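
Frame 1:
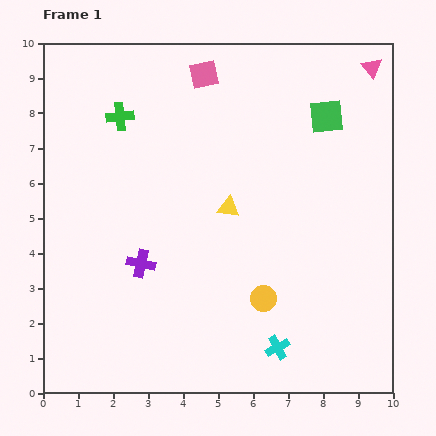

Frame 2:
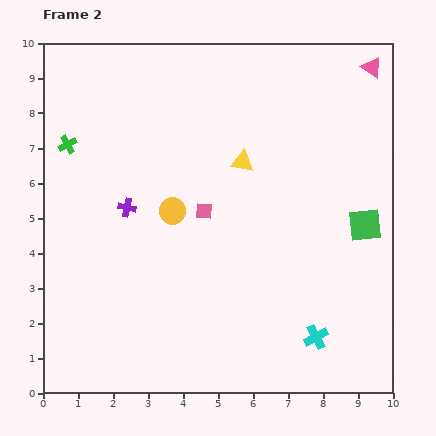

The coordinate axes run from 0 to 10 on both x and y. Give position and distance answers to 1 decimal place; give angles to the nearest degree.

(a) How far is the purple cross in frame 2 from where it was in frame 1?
1.6

The purple cross moved from (2.8, 3.7) to (2.4, 5.3), a distance of √(0.4² + 1.6²) ≈ 1.6.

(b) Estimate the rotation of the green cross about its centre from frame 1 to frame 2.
23° counter-clockwise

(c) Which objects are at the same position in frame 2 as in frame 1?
the pink triangle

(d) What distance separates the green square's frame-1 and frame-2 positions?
3.3

The green square moved from (8.1, 7.9) to (9.2, 4.8), a distance of √(1.1² + 3.1²) ≈ 3.3.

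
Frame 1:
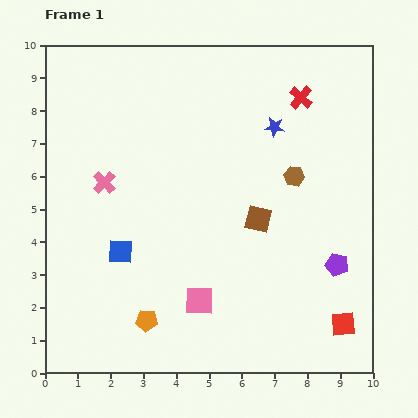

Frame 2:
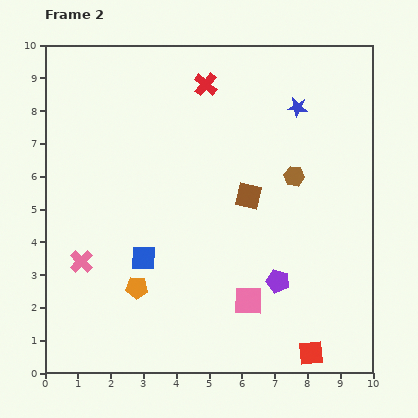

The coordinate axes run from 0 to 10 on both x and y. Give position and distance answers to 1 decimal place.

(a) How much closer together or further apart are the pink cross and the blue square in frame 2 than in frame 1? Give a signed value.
-0.3

Distance in frame 1: 2.2. Distance in frame 2: 1.9.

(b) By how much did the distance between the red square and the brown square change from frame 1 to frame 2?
+1.1

Distance in frame 1: 4.1. Distance in frame 2: 5.2.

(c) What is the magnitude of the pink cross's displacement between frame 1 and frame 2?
2.5

The pink cross moved from (1.8, 5.8) to (1.1, 3.4), a distance of √(0.7² + 2.4²) ≈ 2.5.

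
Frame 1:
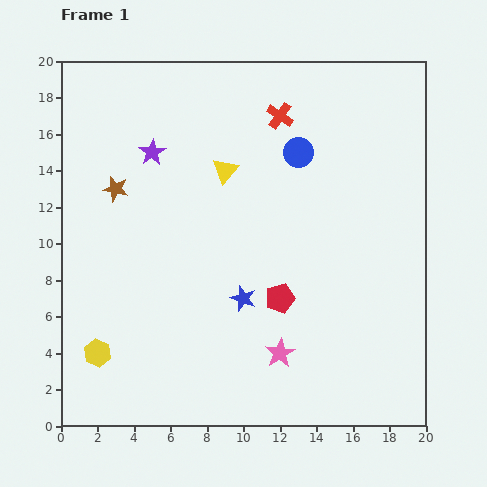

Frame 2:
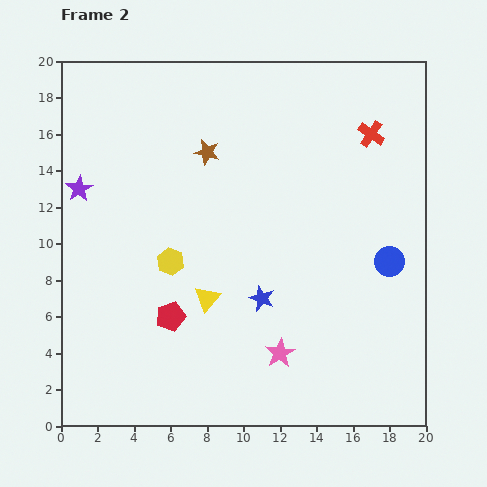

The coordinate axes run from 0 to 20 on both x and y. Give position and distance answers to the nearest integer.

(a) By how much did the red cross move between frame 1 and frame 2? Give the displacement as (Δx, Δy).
(5, -1)

The red cross was at (12, 17) in frame 1 and (17, 16) in frame 2.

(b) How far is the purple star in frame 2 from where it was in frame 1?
4

The purple star moved from (5, 15) to (1, 13), a distance of √(4² + 2²) ≈ 4.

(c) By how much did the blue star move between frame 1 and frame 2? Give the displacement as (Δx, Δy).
(1, 0)

The blue star was at (10, 7) in frame 1 and (11, 7) in frame 2.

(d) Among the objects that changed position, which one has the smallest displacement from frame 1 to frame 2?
the blue star

(moved 1)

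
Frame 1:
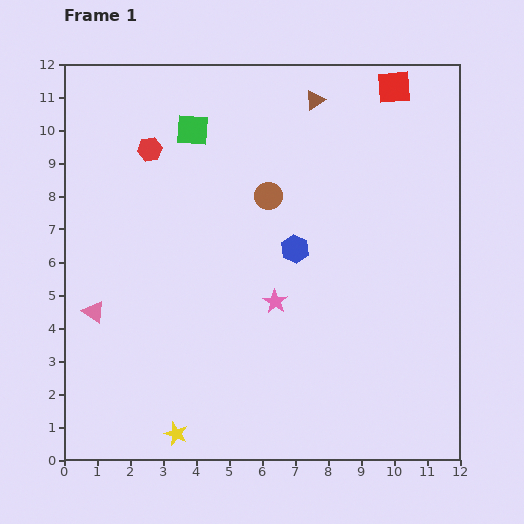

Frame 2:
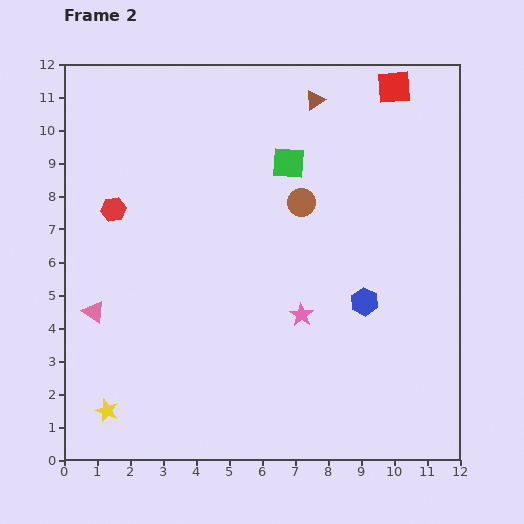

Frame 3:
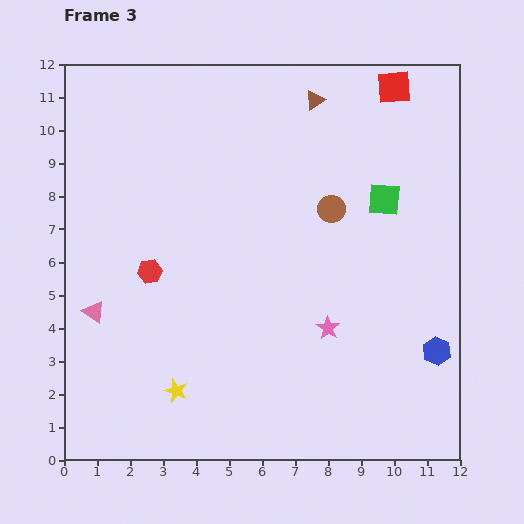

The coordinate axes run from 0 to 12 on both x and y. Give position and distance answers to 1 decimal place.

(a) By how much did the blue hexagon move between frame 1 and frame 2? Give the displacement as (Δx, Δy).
(2.1, -1.6)

The blue hexagon was at (7.0, 6.4) in frame 1 and (9.1, 4.8) in frame 2.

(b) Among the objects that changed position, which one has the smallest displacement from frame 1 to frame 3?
the yellow star

(moved 1.3)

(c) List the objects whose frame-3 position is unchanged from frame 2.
the pink triangle, the brown triangle, the red square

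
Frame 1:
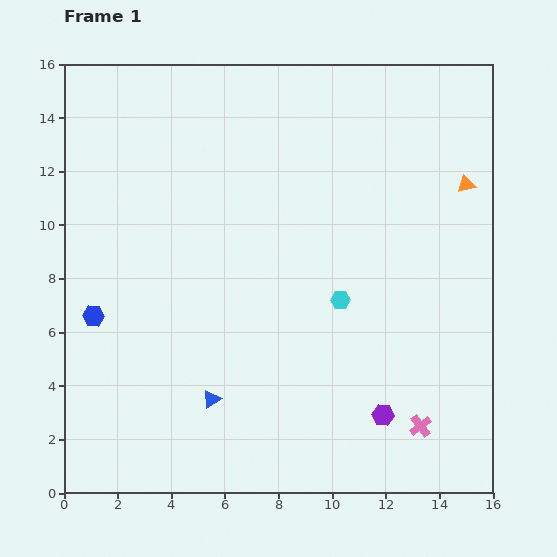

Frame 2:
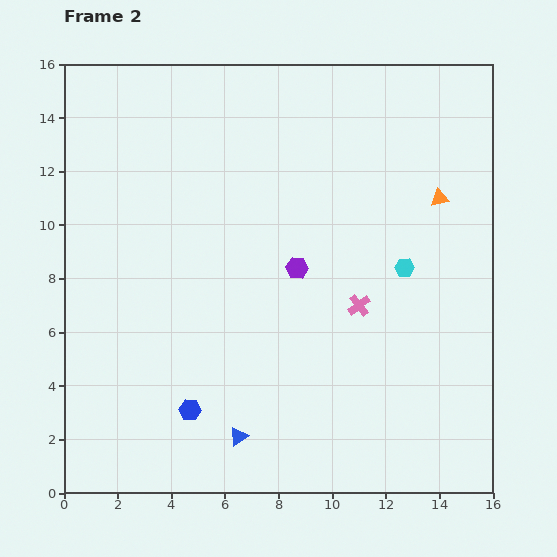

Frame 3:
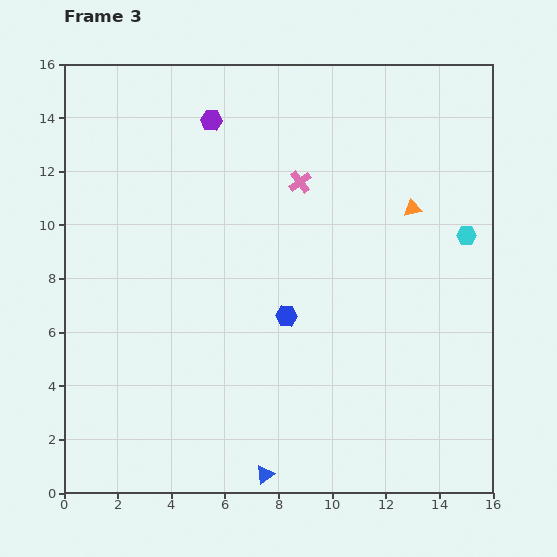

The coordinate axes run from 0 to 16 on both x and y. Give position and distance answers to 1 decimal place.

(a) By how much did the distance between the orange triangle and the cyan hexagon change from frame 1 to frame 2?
-3.5

Distance in frame 1: 6.4. Distance in frame 2: 2.9.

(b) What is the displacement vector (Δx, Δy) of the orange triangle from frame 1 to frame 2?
(-1.0, -0.5)

The orange triangle was at (15.0, 11.5) in frame 1 and (14.0, 11.0) in frame 2.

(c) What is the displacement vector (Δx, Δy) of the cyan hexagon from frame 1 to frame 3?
(4.7, 2.4)

The cyan hexagon was at (10.3, 7.2) in frame 1 and (15.0, 9.6) in frame 3.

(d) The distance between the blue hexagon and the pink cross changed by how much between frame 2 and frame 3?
-2.4

Distance in frame 2: 7.4. Distance in frame 3: 5.0.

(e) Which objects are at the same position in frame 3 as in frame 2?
none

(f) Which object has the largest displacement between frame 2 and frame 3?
the purple hexagon

(moved 6.4; next 5.1)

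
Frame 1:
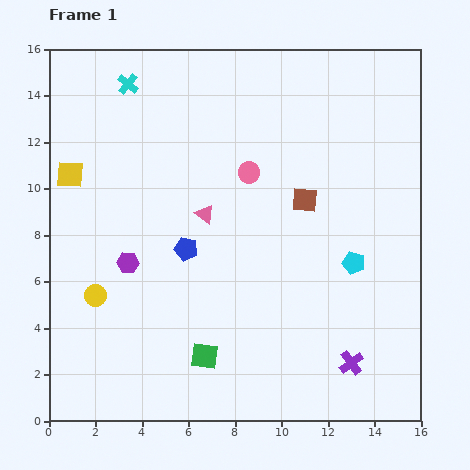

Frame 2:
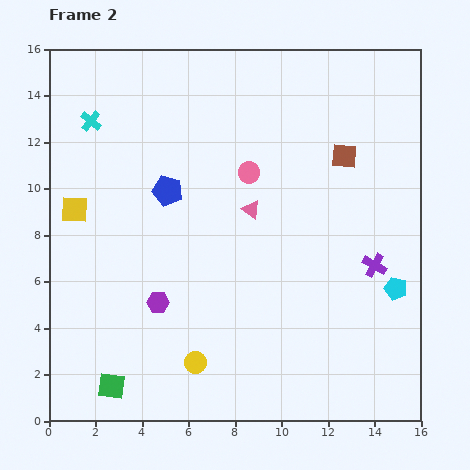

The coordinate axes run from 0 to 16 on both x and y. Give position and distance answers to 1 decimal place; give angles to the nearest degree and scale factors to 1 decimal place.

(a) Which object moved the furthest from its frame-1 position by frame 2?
the yellow circle

(moved 5.2; next 4.3)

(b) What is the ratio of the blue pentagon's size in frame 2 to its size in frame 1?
1.3×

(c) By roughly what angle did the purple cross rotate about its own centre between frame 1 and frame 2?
25° counter-clockwise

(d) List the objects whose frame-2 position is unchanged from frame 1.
the pink circle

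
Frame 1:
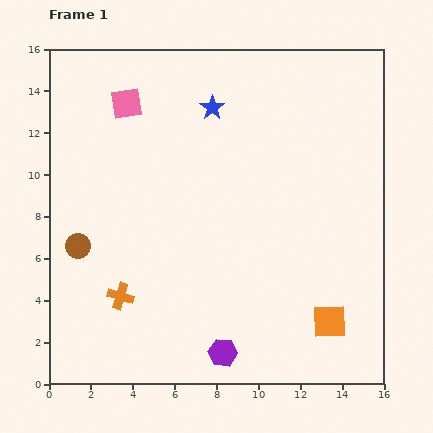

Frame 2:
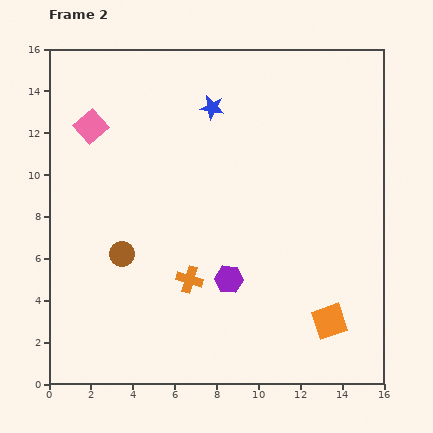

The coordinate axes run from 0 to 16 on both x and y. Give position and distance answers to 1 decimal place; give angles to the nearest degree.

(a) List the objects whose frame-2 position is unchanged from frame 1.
the orange square, the blue star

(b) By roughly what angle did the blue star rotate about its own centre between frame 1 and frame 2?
26° counter-clockwise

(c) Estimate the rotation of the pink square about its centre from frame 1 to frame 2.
32° counter-clockwise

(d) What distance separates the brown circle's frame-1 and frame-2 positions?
2.1

The brown circle moved from (1.4, 6.6) to (3.5, 6.2), a distance of √(2.1² + 0.4²) ≈ 2.1.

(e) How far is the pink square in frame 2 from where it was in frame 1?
2.0

The pink square moved from (3.7, 13.4) to (2.0, 12.3), a distance of √(1.7² + 1.1²) ≈ 2.0.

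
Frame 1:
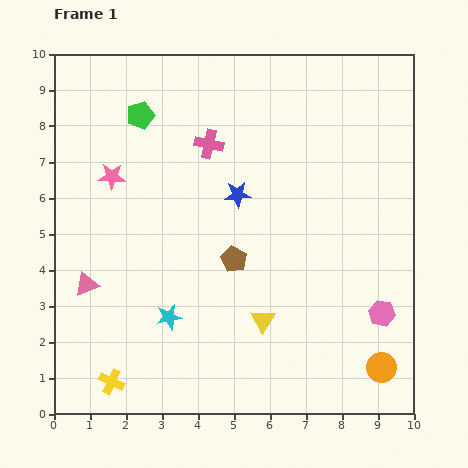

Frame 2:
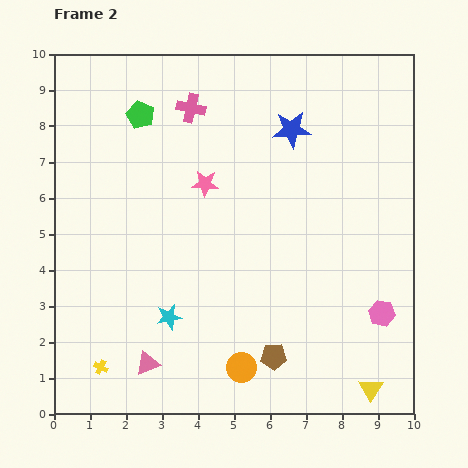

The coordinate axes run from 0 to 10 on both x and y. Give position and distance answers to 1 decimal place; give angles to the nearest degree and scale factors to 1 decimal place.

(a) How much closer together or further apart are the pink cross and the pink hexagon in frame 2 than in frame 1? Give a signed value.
+1.1

Distance in frame 1: 6.7. Distance in frame 2: 7.8.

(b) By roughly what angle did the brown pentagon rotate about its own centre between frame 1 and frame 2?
30° counter-clockwise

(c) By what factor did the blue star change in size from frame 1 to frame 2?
1.5×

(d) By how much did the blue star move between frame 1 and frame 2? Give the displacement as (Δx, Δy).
(1.5, 1.8)

The blue star was at (5.1, 6.1) in frame 1 and (6.6, 7.9) in frame 2.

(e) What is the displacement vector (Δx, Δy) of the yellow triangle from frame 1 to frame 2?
(3.0, -1.9)

The yellow triangle was at (5.8, 2.6) in frame 1 and (8.8, 0.7) in frame 2.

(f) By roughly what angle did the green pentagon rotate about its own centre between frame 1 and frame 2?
31° counter-clockwise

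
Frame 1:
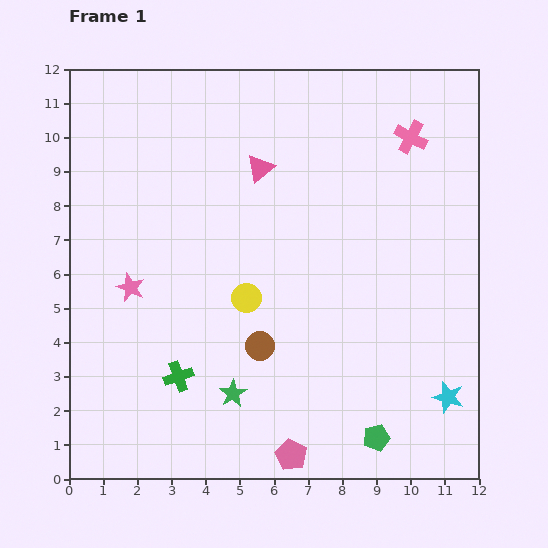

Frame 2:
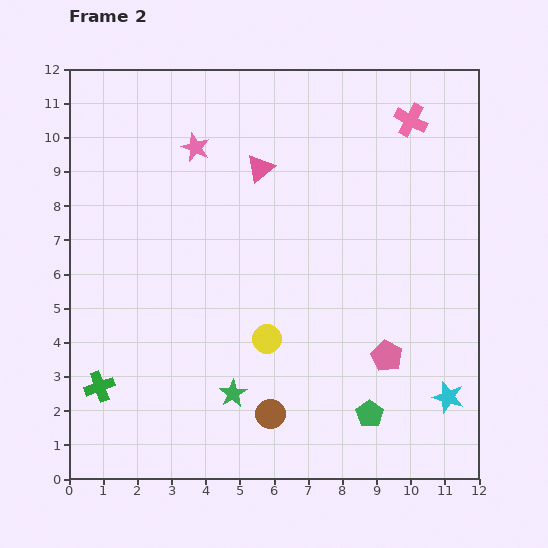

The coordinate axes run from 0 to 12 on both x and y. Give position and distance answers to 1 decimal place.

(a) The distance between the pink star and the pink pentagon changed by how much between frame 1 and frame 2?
+1.5

Distance in frame 1: 6.8. Distance in frame 2: 8.3.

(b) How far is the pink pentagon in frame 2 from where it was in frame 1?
4.0

The pink pentagon moved from (6.5, 0.7) to (9.3, 3.6), a distance of √(2.8² + 2.9²) ≈ 4.0.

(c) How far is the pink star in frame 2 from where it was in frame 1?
4.5

The pink star moved from (1.8, 5.6) to (3.7, 9.7), a distance of √(1.9² + 4.1²) ≈ 4.5.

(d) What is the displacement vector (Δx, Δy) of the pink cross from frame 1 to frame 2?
(0.0, 0.5)

The pink cross was at (10.0, 10.0) in frame 1 and (10.0, 10.5) in frame 2.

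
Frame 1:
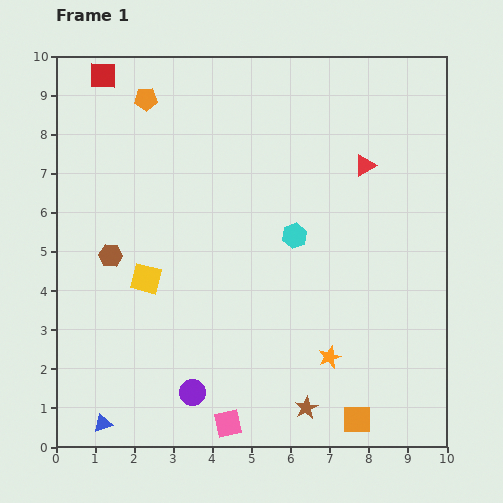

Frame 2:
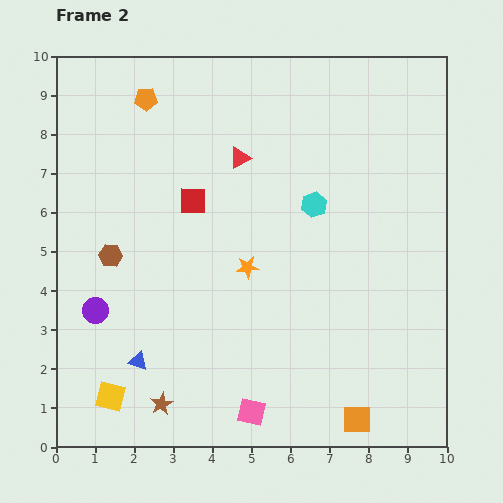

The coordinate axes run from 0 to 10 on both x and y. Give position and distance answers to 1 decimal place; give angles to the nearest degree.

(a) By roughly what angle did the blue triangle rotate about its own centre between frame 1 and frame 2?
37° clockwise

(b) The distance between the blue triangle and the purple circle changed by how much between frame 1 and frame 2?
-0.7

Distance in frame 1: 2.4. Distance in frame 2: 1.7.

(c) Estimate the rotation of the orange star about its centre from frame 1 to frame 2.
17° clockwise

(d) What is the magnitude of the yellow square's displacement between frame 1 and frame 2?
3.1

The yellow square moved from (2.3, 4.3) to (1.4, 1.3), a distance of √(0.9² + 3.0²) ≈ 3.1.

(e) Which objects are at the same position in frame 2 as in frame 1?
the orange square, the brown hexagon, the orange pentagon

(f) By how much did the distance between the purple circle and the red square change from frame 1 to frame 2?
-4.6

Distance in frame 1: 8.4. Distance in frame 2: 3.8.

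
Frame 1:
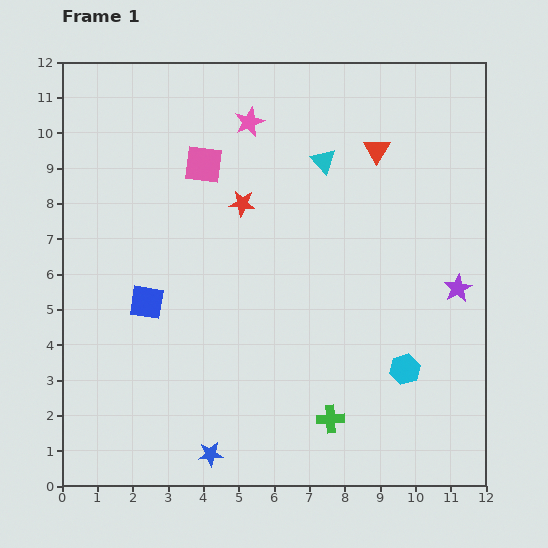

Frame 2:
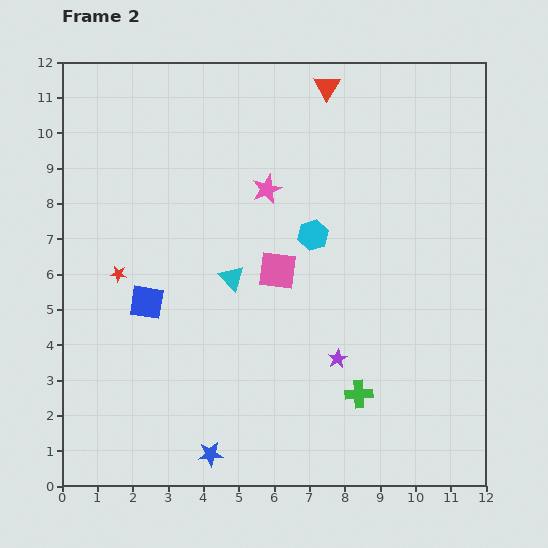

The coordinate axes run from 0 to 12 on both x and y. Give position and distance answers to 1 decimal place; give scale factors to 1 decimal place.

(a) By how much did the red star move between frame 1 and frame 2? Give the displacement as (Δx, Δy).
(-3.5, -2.0)

The red star was at (5.1, 8.0) in frame 1 and (1.6, 6.0) in frame 2.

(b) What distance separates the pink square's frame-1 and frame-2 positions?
3.7

The pink square moved from (4.0, 9.1) to (6.1, 6.1), a distance of √(2.1² + 3.0²) ≈ 3.7.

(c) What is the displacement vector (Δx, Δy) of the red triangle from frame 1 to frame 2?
(-1.4, 1.8)

The red triangle was at (8.9, 9.5) in frame 1 and (7.5, 11.3) in frame 2.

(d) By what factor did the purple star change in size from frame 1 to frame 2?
0.7×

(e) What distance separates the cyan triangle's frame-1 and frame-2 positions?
4.2

The cyan triangle moved from (7.4, 9.2) to (4.8, 5.9), a distance of √(2.6² + 3.3²) ≈ 4.2.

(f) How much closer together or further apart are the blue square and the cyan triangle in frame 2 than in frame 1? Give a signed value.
-3.9

Distance in frame 1: 6.4. Distance in frame 2: 2.5.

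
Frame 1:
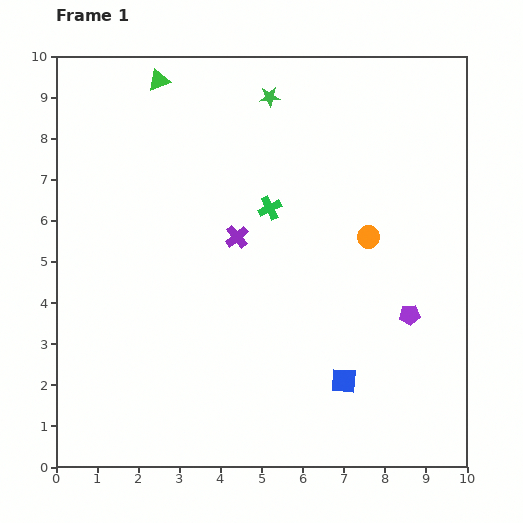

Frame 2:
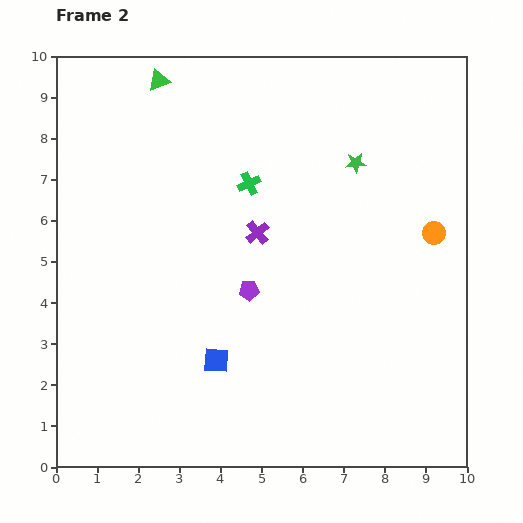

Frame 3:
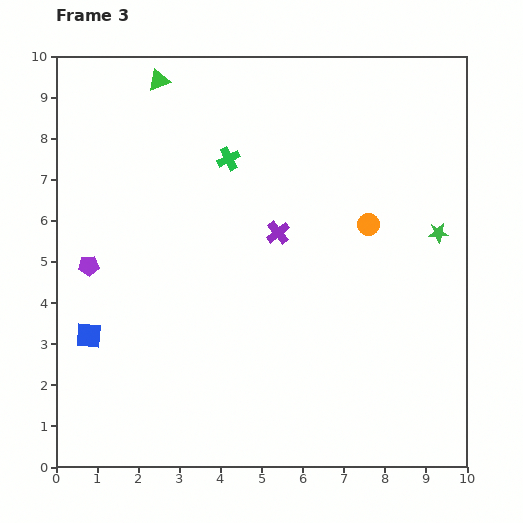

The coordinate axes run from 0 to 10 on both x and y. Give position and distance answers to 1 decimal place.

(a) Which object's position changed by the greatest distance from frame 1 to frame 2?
the purple pentagon

(moved 3.9; next 3.1)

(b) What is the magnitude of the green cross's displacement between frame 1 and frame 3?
1.6

The green cross moved from (5.2, 6.3) to (4.2, 7.5), a distance of √(1.0² + 1.2²) ≈ 1.6.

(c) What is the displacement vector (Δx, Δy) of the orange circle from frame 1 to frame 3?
(0.0, 0.3)

The orange circle was at (7.6, 5.6) in frame 1 and (7.6, 5.9) in frame 3.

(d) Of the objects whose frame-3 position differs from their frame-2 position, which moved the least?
the purple cross

(moved 0.5)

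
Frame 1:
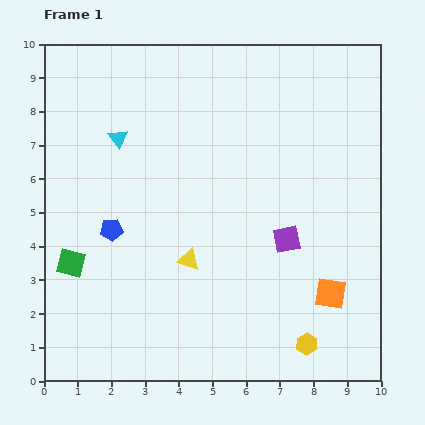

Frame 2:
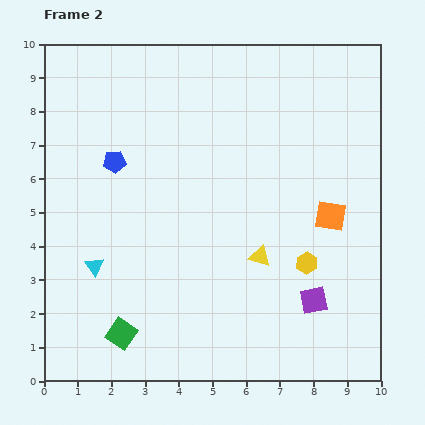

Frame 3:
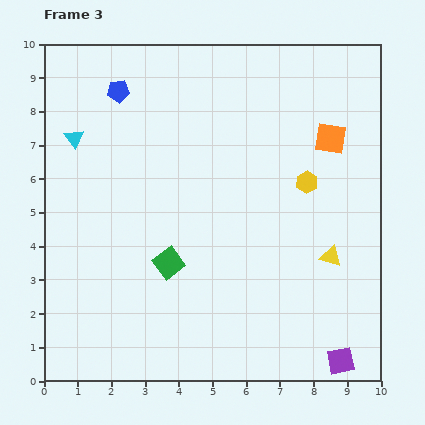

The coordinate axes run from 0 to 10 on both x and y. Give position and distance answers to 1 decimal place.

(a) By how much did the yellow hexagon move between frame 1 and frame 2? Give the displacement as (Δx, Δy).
(0.0, 2.4)

The yellow hexagon was at (7.8, 1.1) in frame 1 and (7.8, 3.5) in frame 2.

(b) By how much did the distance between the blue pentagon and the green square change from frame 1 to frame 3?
+3.7

Distance in frame 1: 1.6. Distance in frame 3: 5.3.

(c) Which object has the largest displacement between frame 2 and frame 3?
the cyan triangle

(moved 3.8; next 2.5)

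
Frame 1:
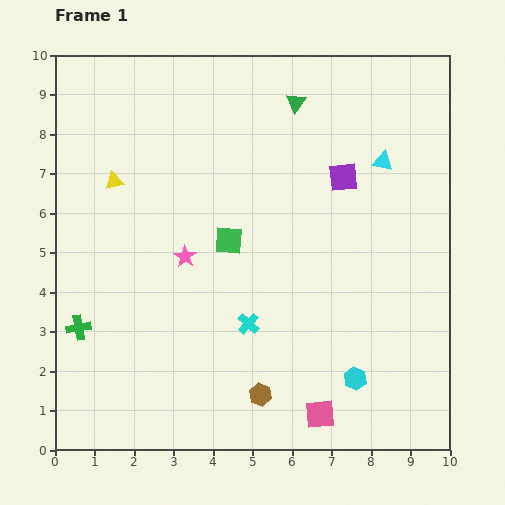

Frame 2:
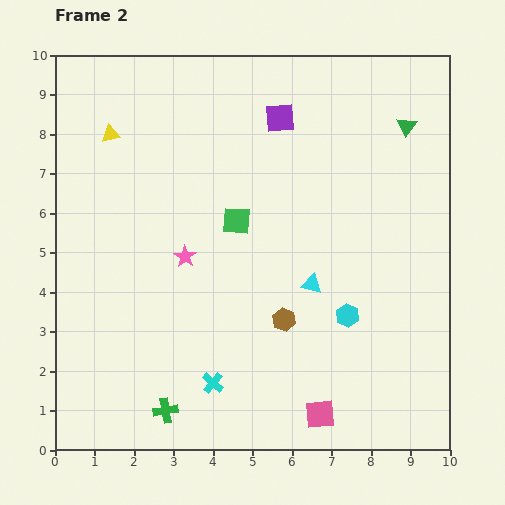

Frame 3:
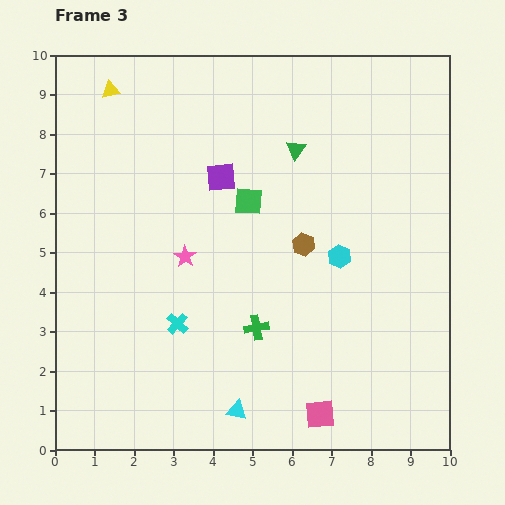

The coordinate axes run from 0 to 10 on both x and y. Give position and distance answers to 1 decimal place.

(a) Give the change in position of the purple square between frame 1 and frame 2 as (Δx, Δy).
(-1.6, 1.5)

The purple square was at (7.3, 6.9) in frame 1 and (5.7, 8.4) in frame 2.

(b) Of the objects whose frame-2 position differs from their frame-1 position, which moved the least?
the green square

(moved 0.5)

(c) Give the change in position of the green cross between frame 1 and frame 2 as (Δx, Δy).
(2.2, -2.1)

The green cross was at (0.6, 3.1) in frame 1 and (2.8, 1.0) in frame 2.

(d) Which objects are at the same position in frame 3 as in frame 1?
the pink square, the pink star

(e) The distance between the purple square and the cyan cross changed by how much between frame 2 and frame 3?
-3.0

Distance in frame 2: 6.9. Distance in frame 3: 3.9.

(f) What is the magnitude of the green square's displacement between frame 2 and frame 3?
0.6

The green square moved from (4.6, 5.8) to (4.9, 6.3), a distance of √(0.3² + 0.5²) ≈ 0.6.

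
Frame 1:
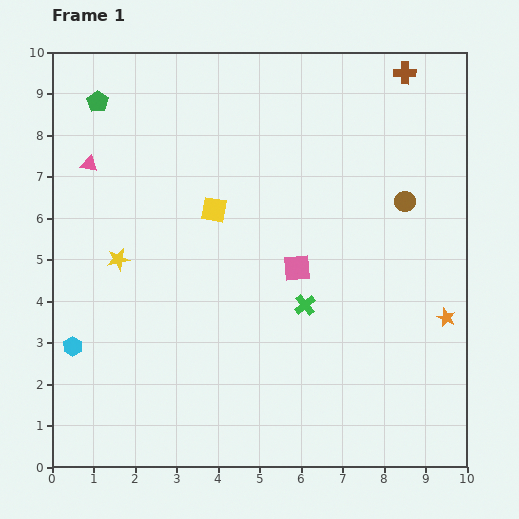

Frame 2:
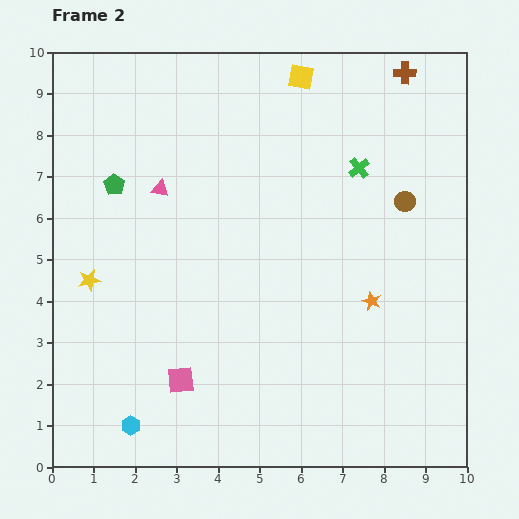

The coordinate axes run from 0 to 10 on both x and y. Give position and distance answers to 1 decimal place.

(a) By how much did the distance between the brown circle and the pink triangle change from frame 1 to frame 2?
-1.8

Distance in frame 1: 7.7. Distance in frame 2: 5.9.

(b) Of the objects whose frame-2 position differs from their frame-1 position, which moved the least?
the yellow star

(moved 0.9)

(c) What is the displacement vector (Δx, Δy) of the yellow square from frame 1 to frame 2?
(2.1, 3.2)

The yellow square was at (3.9, 6.2) in frame 1 and (6.0, 9.4) in frame 2.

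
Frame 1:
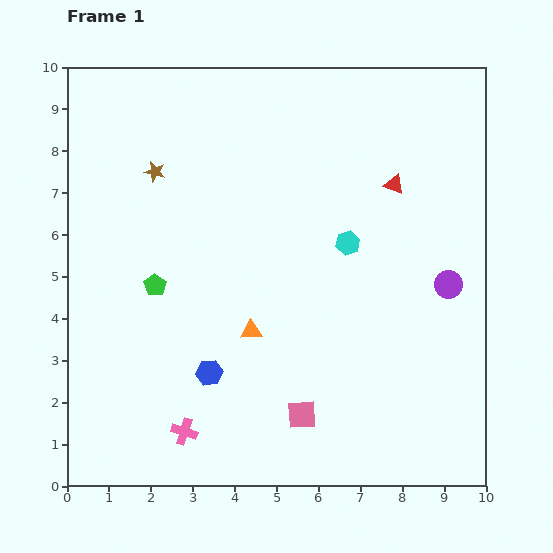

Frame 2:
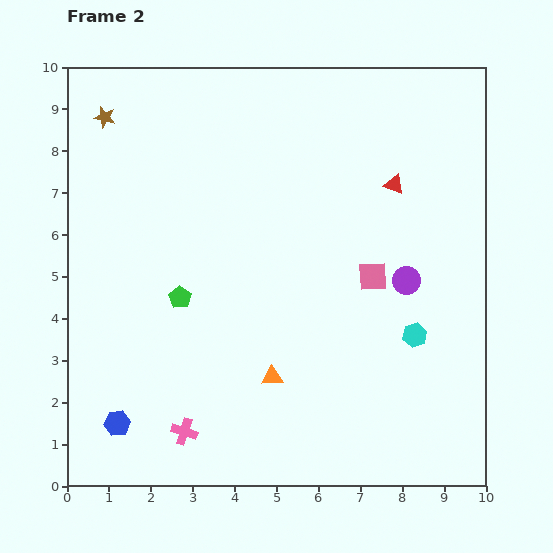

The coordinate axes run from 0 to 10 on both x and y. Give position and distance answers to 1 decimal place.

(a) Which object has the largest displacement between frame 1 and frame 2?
the pink square

(moved 3.7; next 2.7)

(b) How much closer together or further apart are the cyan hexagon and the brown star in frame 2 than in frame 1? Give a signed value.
+4.1

Distance in frame 1: 4.9. Distance in frame 2: 9.0.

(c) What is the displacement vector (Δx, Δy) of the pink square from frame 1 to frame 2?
(1.7, 3.3)

The pink square was at (5.6, 1.7) in frame 1 and (7.3, 5.0) in frame 2.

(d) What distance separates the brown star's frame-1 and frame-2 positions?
1.8

The brown star moved from (2.1, 7.5) to (0.9, 8.8), a distance of √(1.2² + 1.3²) ≈ 1.8.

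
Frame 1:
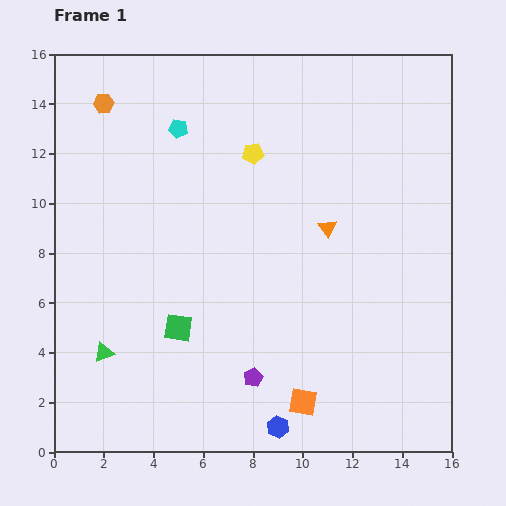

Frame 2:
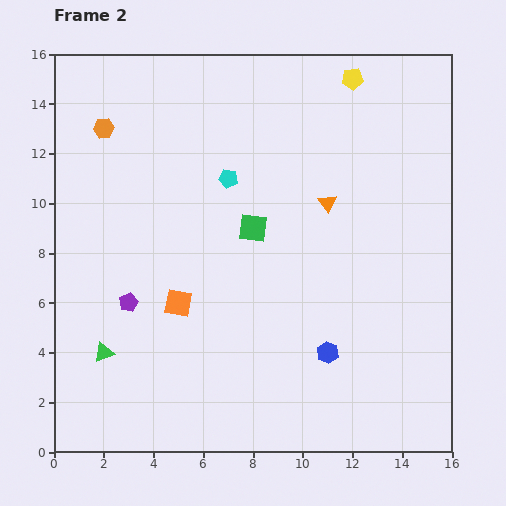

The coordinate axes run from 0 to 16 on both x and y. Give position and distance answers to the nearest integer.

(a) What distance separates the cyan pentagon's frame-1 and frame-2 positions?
3

The cyan pentagon moved from (5, 13) to (7, 11), a distance of √(2² + 2²) ≈ 3.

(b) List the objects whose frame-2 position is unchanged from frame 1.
the green triangle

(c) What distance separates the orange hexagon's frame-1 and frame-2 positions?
1

The orange hexagon moved from (2, 14) to (2, 13), a distance of √(0² + 1²) ≈ 1.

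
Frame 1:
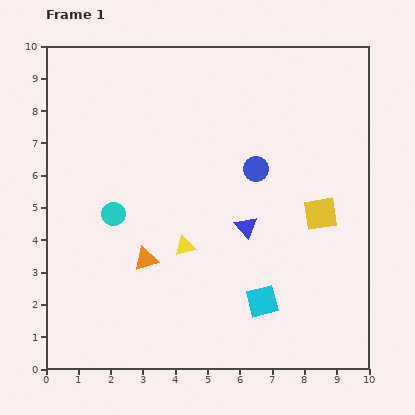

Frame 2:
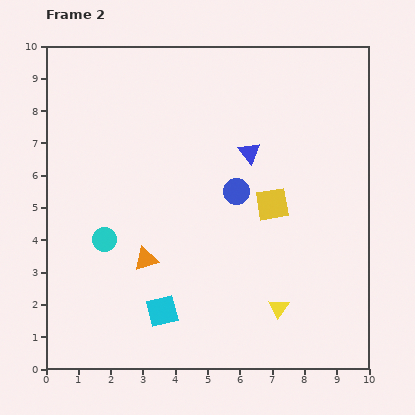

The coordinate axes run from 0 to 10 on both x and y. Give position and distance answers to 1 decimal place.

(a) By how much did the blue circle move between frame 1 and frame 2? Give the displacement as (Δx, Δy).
(-0.6, -0.7)

The blue circle was at (6.5, 6.2) in frame 1 and (5.9, 5.5) in frame 2.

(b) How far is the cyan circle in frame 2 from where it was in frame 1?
0.9

The cyan circle moved from (2.1, 4.8) to (1.8, 4.0), a distance of √(0.3² + 0.8²) ≈ 0.9.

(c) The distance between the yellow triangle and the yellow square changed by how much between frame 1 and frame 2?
-1.1

Distance in frame 1: 4.3. Distance in frame 2: 3.2.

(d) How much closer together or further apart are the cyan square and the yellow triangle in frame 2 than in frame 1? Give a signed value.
+0.7

Distance in frame 1: 2.9. Distance in frame 2: 3.6.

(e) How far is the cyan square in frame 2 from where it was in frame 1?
3.1

The cyan square moved from (6.7, 2.1) to (3.6, 1.8), a distance of √(3.1² + 0.3²) ≈ 3.1.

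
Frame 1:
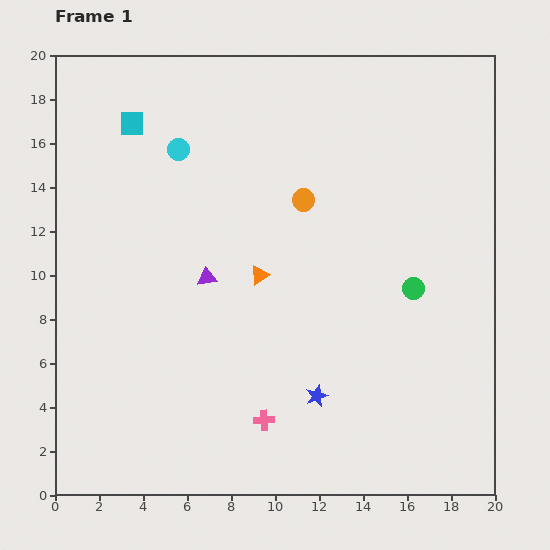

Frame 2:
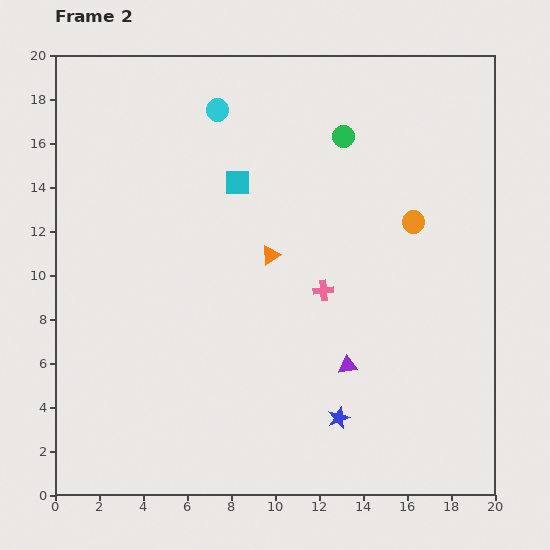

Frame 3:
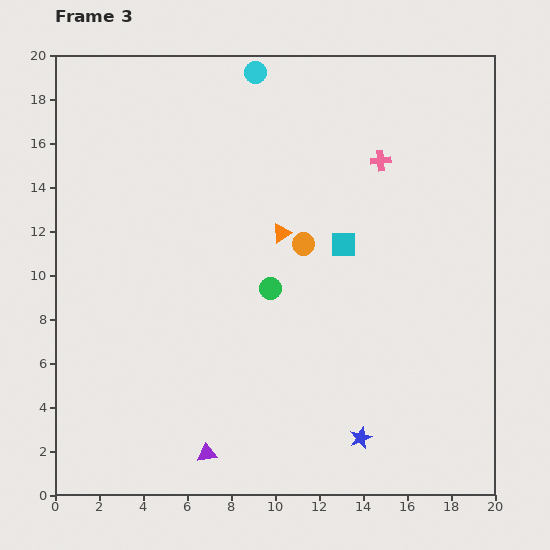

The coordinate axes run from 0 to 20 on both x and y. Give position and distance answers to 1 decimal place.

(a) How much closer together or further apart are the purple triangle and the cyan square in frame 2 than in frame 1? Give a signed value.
+1.9

Distance in frame 1: 7.8. Distance in frame 2: 9.7.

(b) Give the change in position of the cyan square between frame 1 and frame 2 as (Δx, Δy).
(4.8, -2.7)

The cyan square was at (3.5, 16.9) in frame 1 and (8.3, 14.2) in frame 2.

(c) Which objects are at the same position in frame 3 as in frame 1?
none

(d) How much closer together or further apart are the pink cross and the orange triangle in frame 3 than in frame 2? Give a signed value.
+2.7

Distance in frame 2: 2.9. Distance in frame 3: 5.6.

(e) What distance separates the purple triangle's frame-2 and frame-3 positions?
7.5

The purple triangle moved from (13.3, 5.9) to (6.9, 1.9), a distance of √(6.4² + 4.0²) ≈ 7.5.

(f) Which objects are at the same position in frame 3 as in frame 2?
none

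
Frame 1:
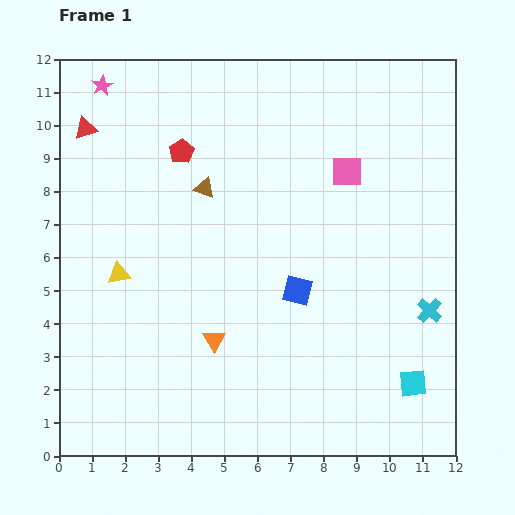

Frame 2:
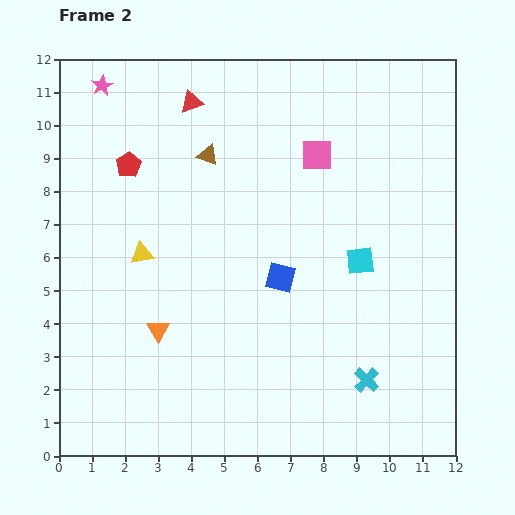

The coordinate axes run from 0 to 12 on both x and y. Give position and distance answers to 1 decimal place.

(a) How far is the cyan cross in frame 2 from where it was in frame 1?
2.8

The cyan cross moved from (11.2, 4.4) to (9.3, 2.3), a distance of √(1.9² + 2.1²) ≈ 2.8.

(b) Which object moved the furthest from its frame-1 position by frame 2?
the cyan square

(moved 4.0; next 3.3)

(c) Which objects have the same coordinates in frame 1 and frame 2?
the pink star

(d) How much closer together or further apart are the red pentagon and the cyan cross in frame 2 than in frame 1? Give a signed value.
+0.8

Distance in frame 1: 8.9. Distance in frame 2: 9.7.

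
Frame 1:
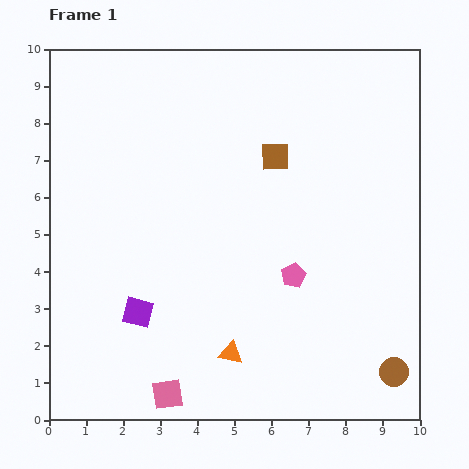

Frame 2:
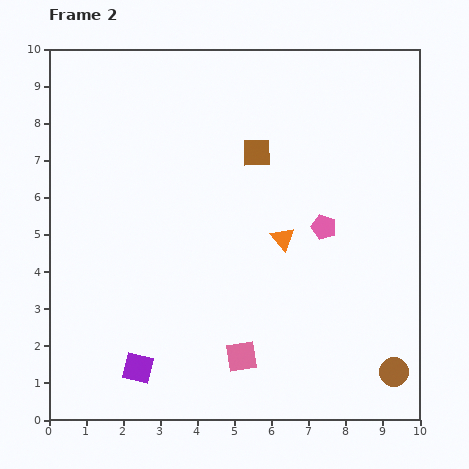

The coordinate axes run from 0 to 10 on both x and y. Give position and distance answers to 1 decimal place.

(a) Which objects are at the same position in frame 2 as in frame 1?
the brown circle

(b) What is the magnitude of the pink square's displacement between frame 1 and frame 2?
2.2

The pink square moved from (3.2, 0.7) to (5.2, 1.7), a distance of √(2.0² + 1.0²) ≈ 2.2.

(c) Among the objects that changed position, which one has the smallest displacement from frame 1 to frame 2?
the brown square

(moved 0.5)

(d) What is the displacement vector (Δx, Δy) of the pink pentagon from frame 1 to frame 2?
(0.8, 1.3)

The pink pentagon was at (6.6, 3.9) in frame 1 and (7.4, 5.2) in frame 2.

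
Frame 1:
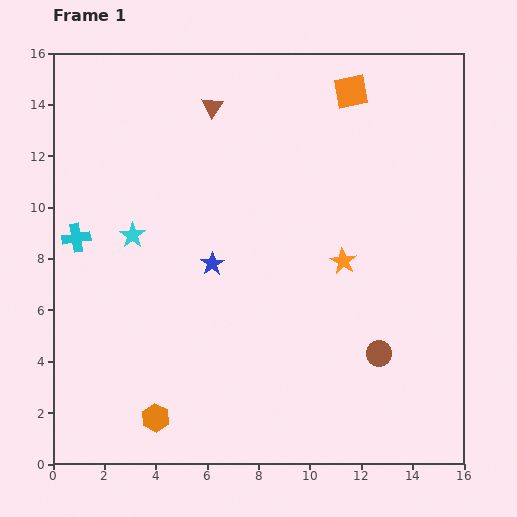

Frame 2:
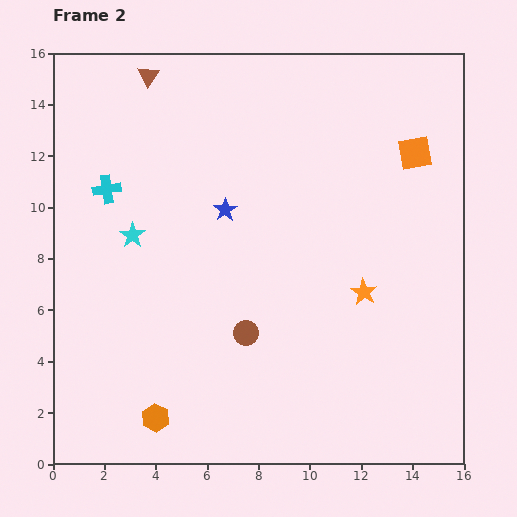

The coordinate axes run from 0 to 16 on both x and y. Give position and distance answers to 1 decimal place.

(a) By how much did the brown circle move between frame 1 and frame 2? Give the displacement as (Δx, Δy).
(-5.2, 0.8)

The brown circle was at (12.7, 4.3) in frame 1 and (7.5, 5.1) in frame 2.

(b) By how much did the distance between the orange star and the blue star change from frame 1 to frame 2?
+1.2

Distance in frame 1: 5.1. Distance in frame 2: 6.3.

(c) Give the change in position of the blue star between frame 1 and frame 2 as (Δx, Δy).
(0.5, 2.1)

The blue star was at (6.2, 7.8) in frame 1 and (6.7, 9.9) in frame 2.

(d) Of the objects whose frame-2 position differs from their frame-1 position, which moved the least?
the orange star

(moved 1.4)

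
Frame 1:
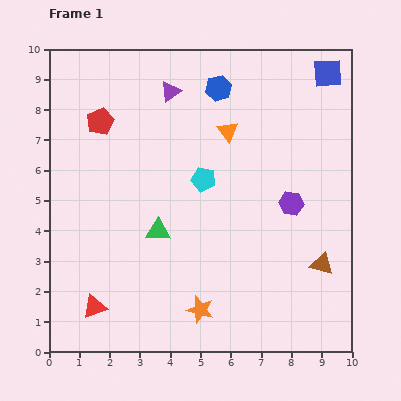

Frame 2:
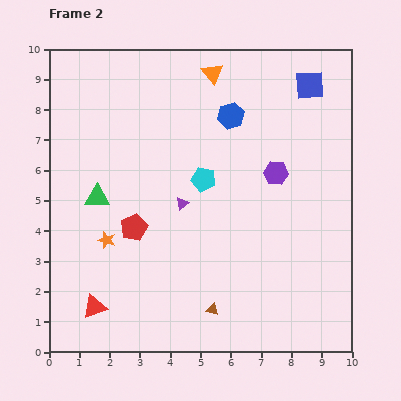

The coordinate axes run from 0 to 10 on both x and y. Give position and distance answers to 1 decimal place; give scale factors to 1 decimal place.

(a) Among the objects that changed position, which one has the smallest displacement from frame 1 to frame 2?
the blue square

(moved 0.7)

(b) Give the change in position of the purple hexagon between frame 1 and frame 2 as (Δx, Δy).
(-0.5, 1.0)

The purple hexagon was at (8.0, 4.9) in frame 1 and (7.5, 5.9) in frame 2.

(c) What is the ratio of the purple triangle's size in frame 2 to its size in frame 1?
0.6×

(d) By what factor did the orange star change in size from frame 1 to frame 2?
0.7×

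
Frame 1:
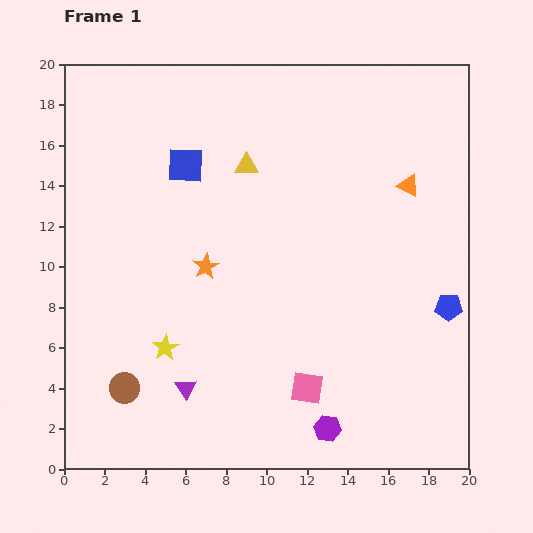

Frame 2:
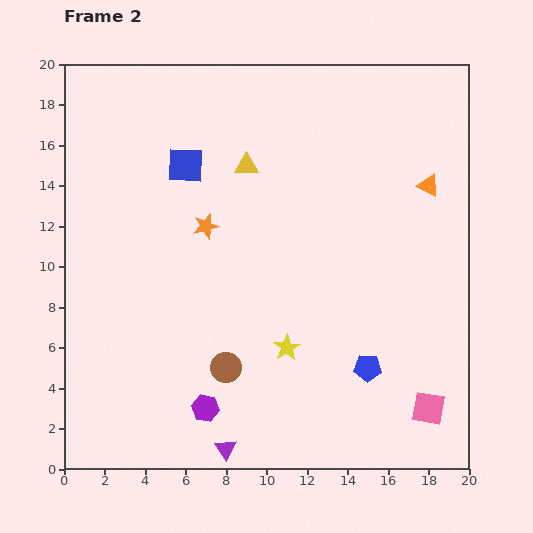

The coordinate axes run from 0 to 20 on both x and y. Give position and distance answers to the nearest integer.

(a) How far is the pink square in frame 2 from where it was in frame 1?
6

The pink square moved from (12, 4) to (18, 3), a distance of √(6² + 1²) ≈ 6.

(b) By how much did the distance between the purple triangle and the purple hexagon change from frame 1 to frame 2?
-5

Distance in frame 1: 7. Distance in frame 2: 2.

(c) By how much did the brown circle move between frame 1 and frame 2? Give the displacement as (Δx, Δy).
(5, 1)

The brown circle was at (3, 4) in frame 1 and (8, 5) in frame 2.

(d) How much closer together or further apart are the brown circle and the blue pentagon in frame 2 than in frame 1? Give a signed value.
-9

Distance in frame 1: 16. Distance in frame 2: 7.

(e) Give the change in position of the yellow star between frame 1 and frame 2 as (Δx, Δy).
(6, 0)

The yellow star was at (5, 6) in frame 1 and (11, 6) in frame 2.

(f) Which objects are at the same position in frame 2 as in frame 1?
the blue square, the yellow triangle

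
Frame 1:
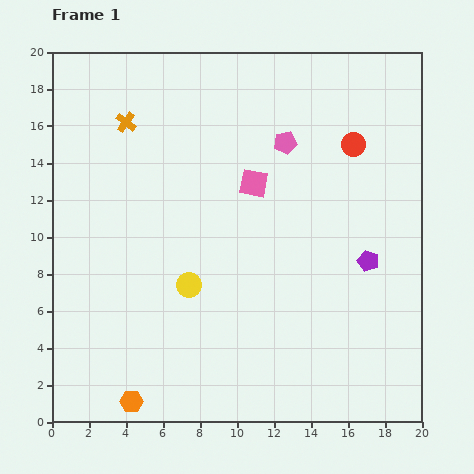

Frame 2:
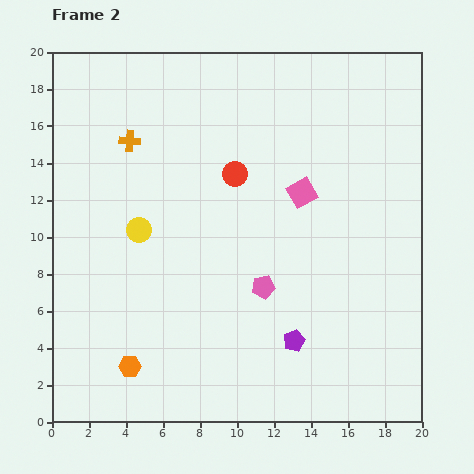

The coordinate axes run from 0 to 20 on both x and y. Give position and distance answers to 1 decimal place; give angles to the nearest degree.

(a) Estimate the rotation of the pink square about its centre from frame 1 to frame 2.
40° counter-clockwise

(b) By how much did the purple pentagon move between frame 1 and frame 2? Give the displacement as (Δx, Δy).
(-4.0, -4.3)

The purple pentagon was at (17.1, 8.7) in frame 1 and (13.1, 4.4) in frame 2.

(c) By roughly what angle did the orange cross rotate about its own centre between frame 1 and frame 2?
33° counter-clockwise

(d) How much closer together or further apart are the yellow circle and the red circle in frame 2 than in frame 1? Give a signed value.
-5.7

Distance in frame 1: 11.7. Distance in frame 2: 6.0.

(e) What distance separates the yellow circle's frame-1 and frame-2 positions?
4.0

The yellow circle moved from (7.4, 7.4) to (4.7, 10.4), a distance of √(2.7² + 3.0²) ≈ 4.0.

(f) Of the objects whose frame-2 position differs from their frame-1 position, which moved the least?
the orange cross

(moved 1.0)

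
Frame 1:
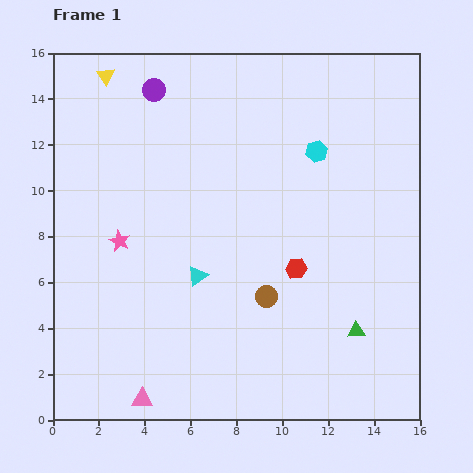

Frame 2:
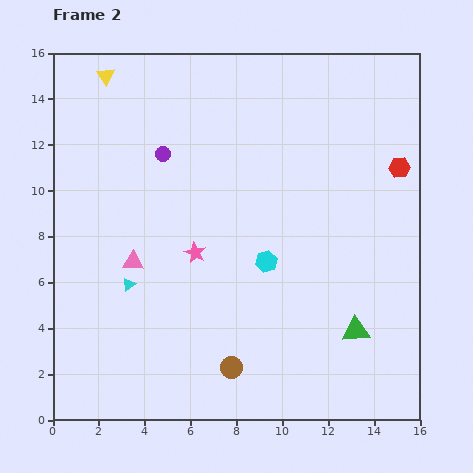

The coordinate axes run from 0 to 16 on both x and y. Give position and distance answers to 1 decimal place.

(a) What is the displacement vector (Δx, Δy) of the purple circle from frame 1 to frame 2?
(0.4, -2.8)

The purple circle was at (4.4, 14.4) in frame 1 and (4.8, 11.6) in frame 2.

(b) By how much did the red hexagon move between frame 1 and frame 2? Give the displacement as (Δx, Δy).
(4.5, 4.4)

The red hexagon was at (10.6, 6.6) in frame 1 and (15.1, 11.0) in frame 2.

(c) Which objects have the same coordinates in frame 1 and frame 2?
the green triangle, the yellow triangle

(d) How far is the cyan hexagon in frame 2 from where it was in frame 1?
5.3

The cyan hexagon moved from (11.5, 11.7) to (9.3, 6.9), a distance of √(2.2² + 4.8²) ≈ 5.3.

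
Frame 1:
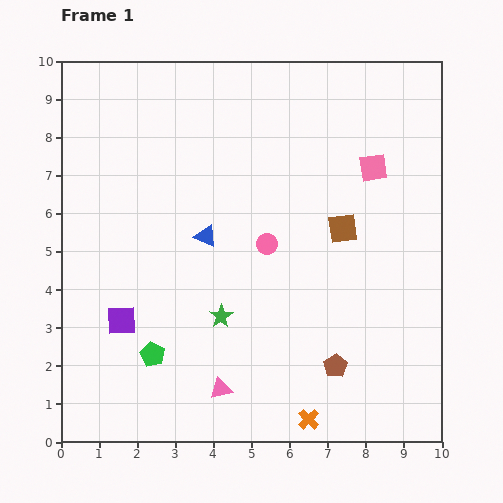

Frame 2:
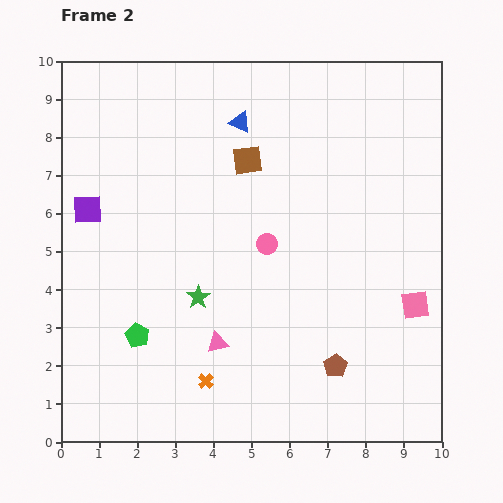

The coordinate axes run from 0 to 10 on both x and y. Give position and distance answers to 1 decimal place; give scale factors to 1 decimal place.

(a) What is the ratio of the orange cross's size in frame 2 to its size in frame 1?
0.7×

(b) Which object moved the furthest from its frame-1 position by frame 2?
the pink square

(moved 3.8; next 3.1)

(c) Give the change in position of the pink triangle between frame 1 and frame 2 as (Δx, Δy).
(-0.1, 1.2)

The pink triangle was at (4.2, 1.4) in frame 1 and (4.1, 2.6) in frame 2.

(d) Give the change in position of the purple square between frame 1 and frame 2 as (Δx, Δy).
(-0.9, 2.9)

The purple square was at (1.6, 3.2) in frame 1 and (0.7, 6.1) in frame 2.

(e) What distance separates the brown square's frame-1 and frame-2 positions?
3.1

The brown square moved from (7.4, 5.6) to (4.9, 7.4), a distance of √(2.5² + 1.8²) ≈ 3.1.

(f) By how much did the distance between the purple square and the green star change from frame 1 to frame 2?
+1.1

Distance in frame 1: 2.6. Distance in frame 2: 3.7.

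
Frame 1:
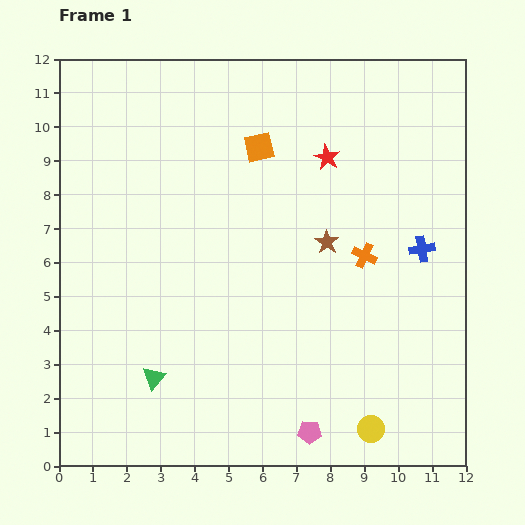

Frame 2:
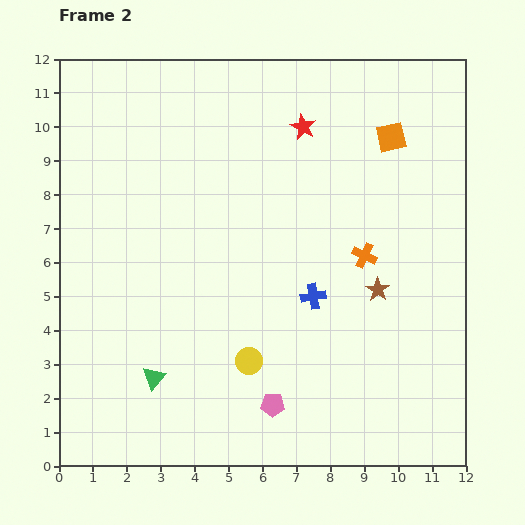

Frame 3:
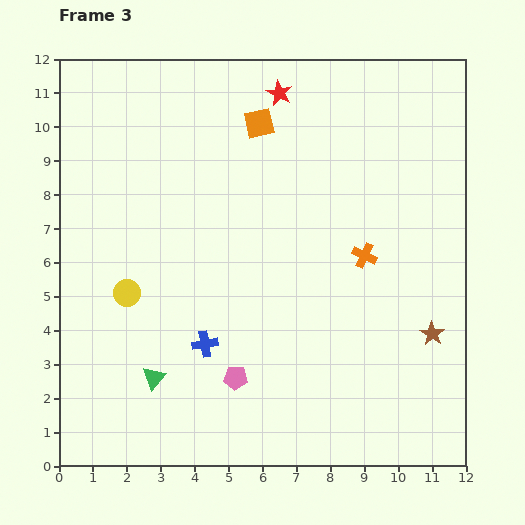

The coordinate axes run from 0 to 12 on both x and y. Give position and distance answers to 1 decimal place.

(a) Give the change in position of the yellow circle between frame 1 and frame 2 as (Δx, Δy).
(-3.6, 2.0)

The yellow circle was at (9.2, 1.1) in frame 1 and (5.6, 3.1) in frame 2.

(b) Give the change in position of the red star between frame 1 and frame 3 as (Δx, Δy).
(-1.4, 1.9)

The red star was at (7.9, 9.1) in frame 1 and (6.5, 11.0) in frame 3.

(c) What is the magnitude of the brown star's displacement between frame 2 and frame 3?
2.1

The brown star moved from (9.4, 5.2) to (11.0, 3.9), a distance of √(1.6² + 1.3²) ≈ 2.1.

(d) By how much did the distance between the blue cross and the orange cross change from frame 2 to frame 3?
+3.5

Distance in frame 2: 1.9. Distance in frame 3: 5.4.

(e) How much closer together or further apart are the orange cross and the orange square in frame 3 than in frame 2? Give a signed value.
+1.4

Distance in frame 2: 3.6. Distance in frame 3: 5.0.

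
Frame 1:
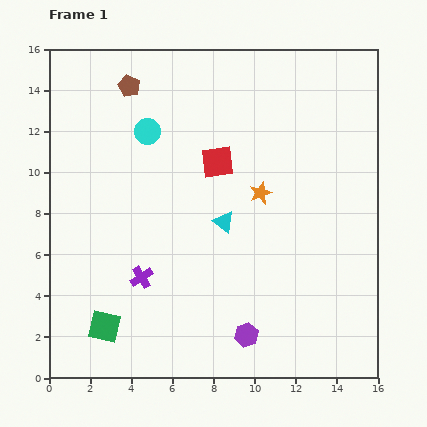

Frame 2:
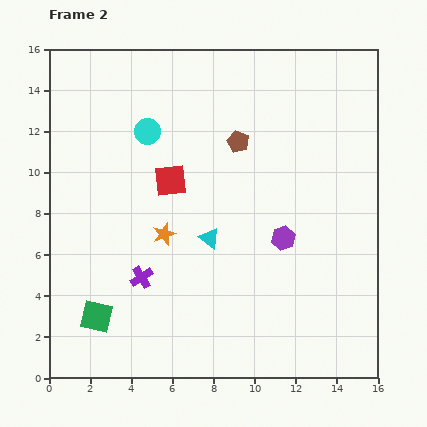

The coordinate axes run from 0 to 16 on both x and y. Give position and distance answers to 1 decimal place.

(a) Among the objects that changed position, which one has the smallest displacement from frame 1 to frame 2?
the green square

(moved 0.6)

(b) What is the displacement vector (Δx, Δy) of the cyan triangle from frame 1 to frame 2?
(-0.7, -0.8)

The cyan triangle was at (8.5, 7.6) in frame 1 and (7.8, 6.8) in frame 2.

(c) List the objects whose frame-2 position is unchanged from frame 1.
the purple cross, the cyan circle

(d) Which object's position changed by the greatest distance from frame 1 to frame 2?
the brown pentagon

(moved 5.9; next 5.1)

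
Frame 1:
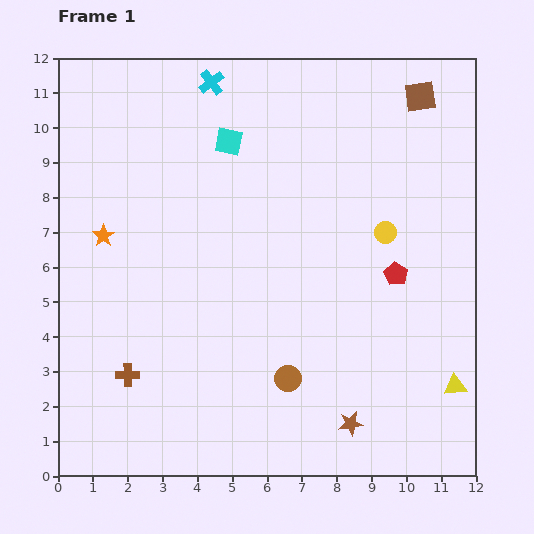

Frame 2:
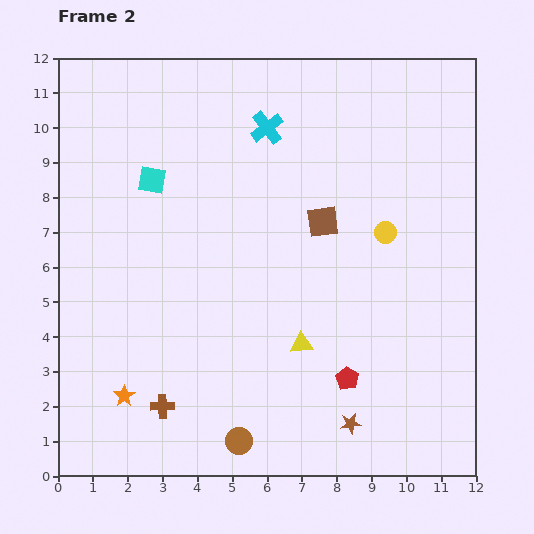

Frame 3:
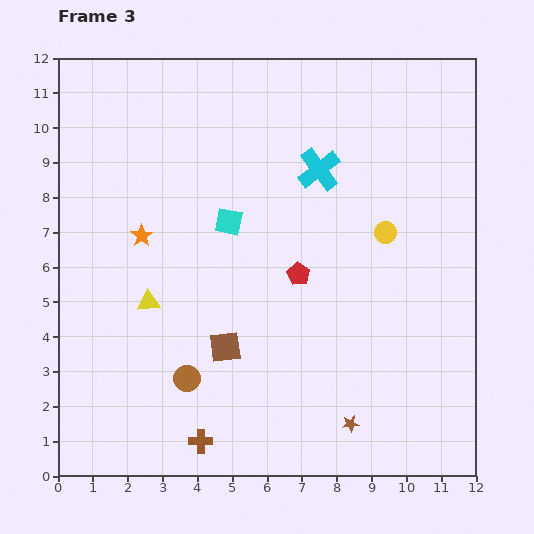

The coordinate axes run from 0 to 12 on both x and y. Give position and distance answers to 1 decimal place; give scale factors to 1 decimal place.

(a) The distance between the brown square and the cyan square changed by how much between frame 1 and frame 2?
-0.7

Distance in frame 1: 5.7. Distance in frame 2: 5.0.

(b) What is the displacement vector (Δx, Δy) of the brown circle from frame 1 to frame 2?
(-1.4, -1.8)

The brown circle was at (6.6, 2.8) in frame 1 and (5.2, 1.0) in frame 2.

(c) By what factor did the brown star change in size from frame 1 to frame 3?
0.7×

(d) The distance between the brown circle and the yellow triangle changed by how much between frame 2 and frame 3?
-0.8

Distance in frame 2: 3.3. Distance in frame 3: 2.5.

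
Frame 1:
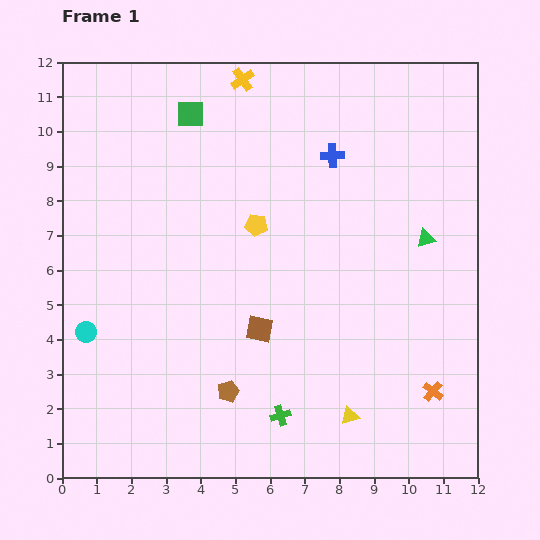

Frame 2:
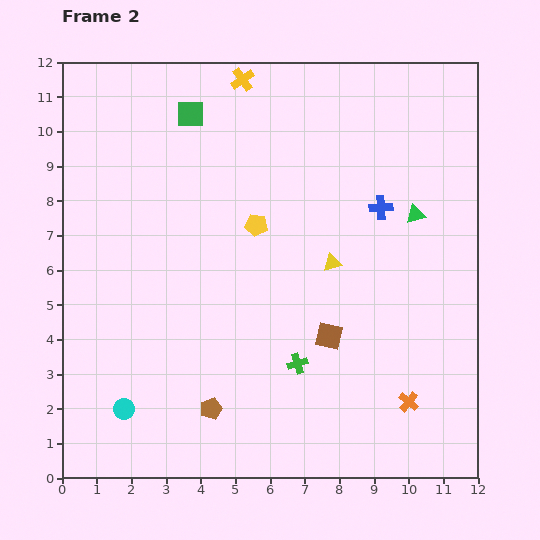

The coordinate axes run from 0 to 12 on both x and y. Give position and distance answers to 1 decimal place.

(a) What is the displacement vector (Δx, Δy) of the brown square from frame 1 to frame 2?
(2.0, -0.2)

The brown square was at (5.7, 4.3) in frame 1 and (7.7, 4.1) in frame 2.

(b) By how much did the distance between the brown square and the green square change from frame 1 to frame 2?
+1.0

Distance in frame 1: 6.5. Distance in frame 2: 7.5.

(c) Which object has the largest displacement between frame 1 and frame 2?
the yellow triangle

(moved 4.4; next 2.5)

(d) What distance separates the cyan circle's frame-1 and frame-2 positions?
2.5

The cyan circle moved from (0.7, 4.2) to (1.8, 2.0), a distance of √(1.1² + 2.2²) ≈ 2.5.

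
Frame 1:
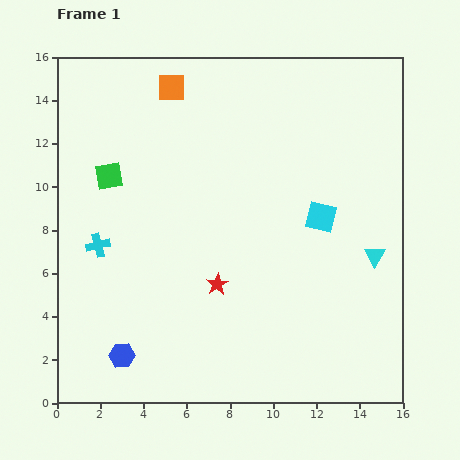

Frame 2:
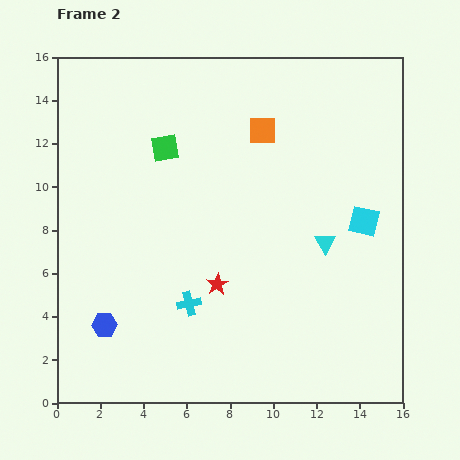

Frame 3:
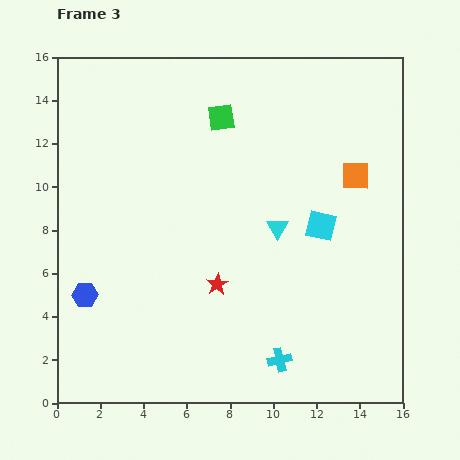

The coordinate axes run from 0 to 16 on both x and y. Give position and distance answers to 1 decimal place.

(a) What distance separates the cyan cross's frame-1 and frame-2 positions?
5.0

The cyan cross moved from (1.9, 7.3) to (6.1, 4.6), a distance of √(4.2² + 2.7²) ≈ 5.0.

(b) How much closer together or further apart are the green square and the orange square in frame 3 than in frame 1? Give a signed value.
+1.8

Distance in frame 1: 5.0. Distance in frame 3: 6.8.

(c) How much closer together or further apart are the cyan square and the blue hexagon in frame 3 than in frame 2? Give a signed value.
-1.5

Distance in frame 2: 12.9. Distance in frame 3: 11.4.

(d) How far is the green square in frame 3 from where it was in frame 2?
3.0

The green square moved from (5.0, 11.8) to (7.6, 13.2), a distance of √(2.6² + 1.4²) ≈ 3.0.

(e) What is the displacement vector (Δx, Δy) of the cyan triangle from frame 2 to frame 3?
(-2.2, 0.7)

The cyan triangle was at (12.4, 7.4) in frame 2 and (10.2, 8.1) in frame 3.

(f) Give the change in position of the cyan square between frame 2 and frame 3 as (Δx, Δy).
(-2.0, -0.2)

The cyan square was at (14.2, 8.4) in frame 2 and (12.2, 8.2) in frame 3.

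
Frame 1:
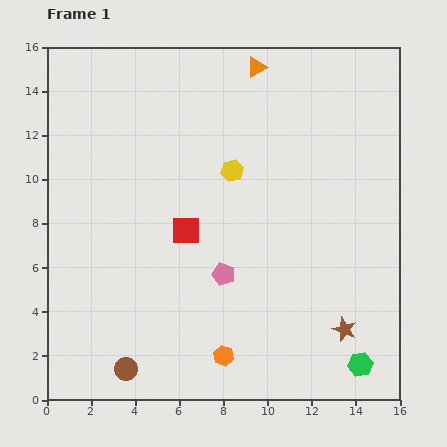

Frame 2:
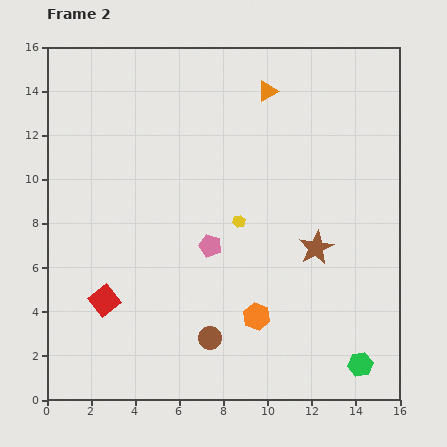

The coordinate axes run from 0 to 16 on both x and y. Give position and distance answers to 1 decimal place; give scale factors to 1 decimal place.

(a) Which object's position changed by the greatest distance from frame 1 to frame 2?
the red square

(moved 4.9; next 4.0)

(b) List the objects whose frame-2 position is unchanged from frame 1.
the green hexagon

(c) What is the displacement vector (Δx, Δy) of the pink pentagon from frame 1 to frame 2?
(-0.6, 1.3)

The pink pentagon was at (8.0, 5.7) in frame 1 and (7.4, 7.0) in frame 2.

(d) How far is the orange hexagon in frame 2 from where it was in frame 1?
2.3

The orange hexagon moved from (8.0, 2.0) to (9.5, 3.8), a distance of √(1.5² + 1.8²) ≈ 2.3.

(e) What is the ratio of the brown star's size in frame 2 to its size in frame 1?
1.4×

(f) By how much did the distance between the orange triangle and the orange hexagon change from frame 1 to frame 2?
-3.0

Distance in frame 1: 13.2. Distance in frame 2: 10.2.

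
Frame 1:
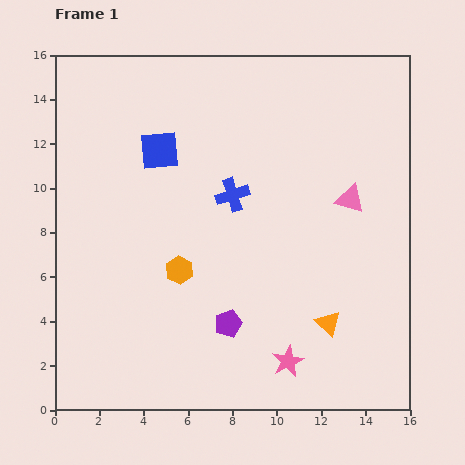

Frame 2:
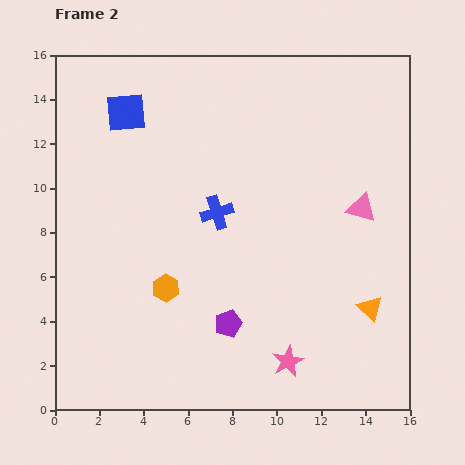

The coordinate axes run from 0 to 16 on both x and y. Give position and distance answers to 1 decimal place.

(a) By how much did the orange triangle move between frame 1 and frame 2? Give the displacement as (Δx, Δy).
(1.9, 0.7)

The orange triangle was at (12.3, 3.9) in frame 1 and (14.2, 4.6) in frame 2.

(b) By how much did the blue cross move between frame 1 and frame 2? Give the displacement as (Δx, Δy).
(-0.7, -0.8)

The blue cross was at (8.0, 9.7) in frame 1 and (7.3, 8.9) in frame 2.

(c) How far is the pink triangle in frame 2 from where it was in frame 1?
0.6

The pink triangle moved from (13.3, 9.5) to (13.8, 9.1), a distance of √(0.5² + 0.4²) ≈ 0.6.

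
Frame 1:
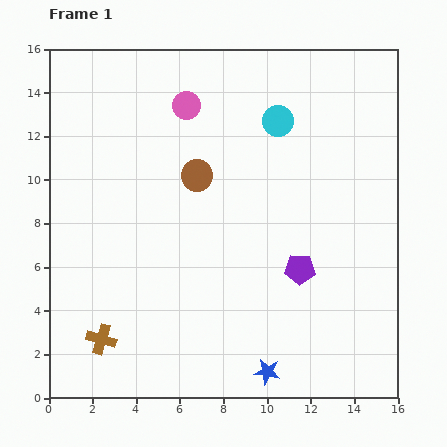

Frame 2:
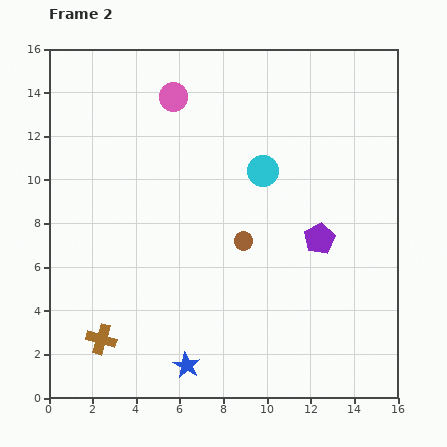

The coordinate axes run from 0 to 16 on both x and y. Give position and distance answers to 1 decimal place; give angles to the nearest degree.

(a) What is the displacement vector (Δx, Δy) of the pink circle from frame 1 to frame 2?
(-0.6, 0.4)

The pink circle was at (6.3, 13.4) in frame 1 and (5.7, 13.8) in frame 2.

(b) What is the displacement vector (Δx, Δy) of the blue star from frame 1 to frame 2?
(-3.7, 0.3)

The blue star was at (10.0, 1.2) in frame 1 and (6.3, 1.5) in frame 2.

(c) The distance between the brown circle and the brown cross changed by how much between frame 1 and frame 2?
-0.8

Distance in frame 1: 8.7. Distance in frame 2: 7.9.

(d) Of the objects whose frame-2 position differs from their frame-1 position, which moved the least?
the pink circle

(moved 0.7)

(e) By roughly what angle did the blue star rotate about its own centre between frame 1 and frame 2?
20° clockwise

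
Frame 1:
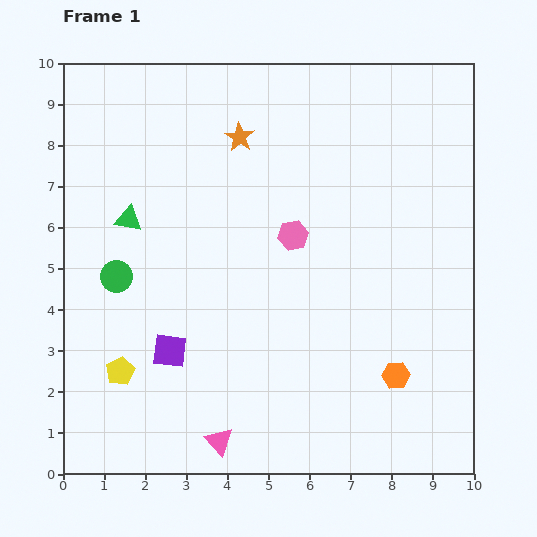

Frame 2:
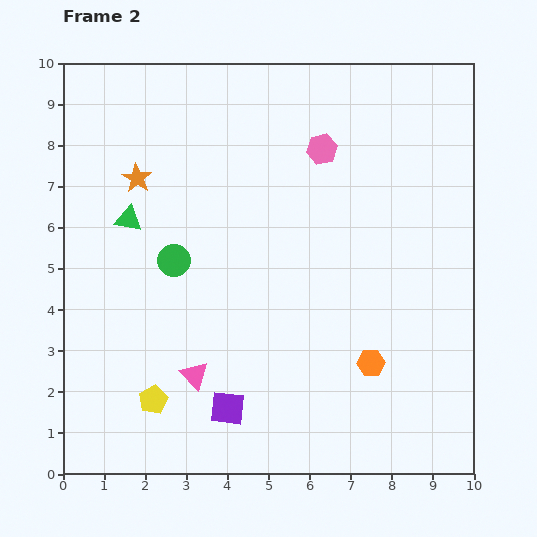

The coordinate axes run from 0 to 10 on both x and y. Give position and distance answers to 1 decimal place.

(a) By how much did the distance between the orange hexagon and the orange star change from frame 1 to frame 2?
+0.4

Distance in frame 1: 6.9. Distance in frame 2: 7.3.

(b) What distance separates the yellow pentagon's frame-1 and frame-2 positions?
1.1

The yellow pentagon moved from (1.4, 2.5) to (2.2, 1.8), a distance of √(0.8² + 0.7²) ≈ 1.1.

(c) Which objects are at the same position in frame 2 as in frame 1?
the green triangle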